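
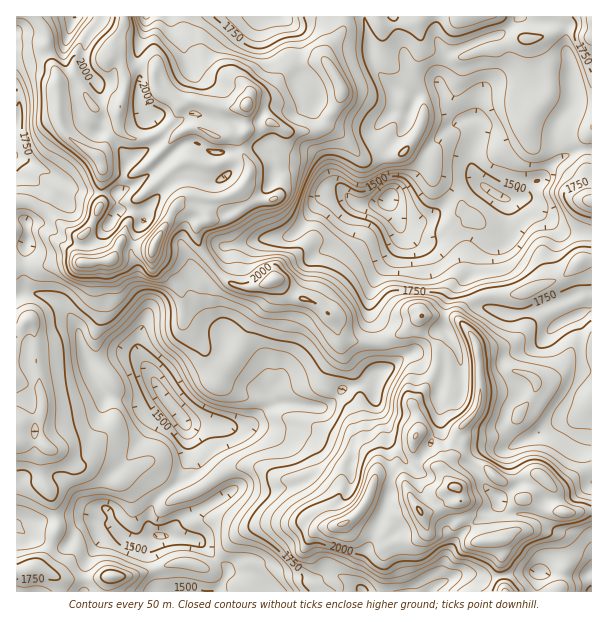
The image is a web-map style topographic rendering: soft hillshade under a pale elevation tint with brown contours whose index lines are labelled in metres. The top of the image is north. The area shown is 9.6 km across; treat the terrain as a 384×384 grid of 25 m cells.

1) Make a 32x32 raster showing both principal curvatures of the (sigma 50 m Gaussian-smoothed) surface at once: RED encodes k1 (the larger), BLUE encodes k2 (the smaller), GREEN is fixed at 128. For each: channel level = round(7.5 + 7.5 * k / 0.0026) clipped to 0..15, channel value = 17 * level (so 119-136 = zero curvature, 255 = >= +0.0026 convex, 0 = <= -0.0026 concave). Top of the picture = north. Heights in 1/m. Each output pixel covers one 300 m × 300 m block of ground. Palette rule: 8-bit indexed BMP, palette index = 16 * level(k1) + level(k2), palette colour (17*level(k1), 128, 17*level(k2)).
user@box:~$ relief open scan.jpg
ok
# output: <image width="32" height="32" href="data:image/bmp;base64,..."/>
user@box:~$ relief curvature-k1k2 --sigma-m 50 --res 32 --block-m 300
<image width="32" height="32" href="data:image/bmp;base64,Qk02CAAAAAAAADYEAAAoAAAAIAAAACAAAAABAAgAAAAAAAAEAAATCwAAEwsAAAABAAAAAAAAAIAAABGAAAAigAAAM4AAAESAAABVgAAAZoAAAHeAAACIgAAAmYAAAKqAAAC7gAAAzIAAAN2AAADugAAA/4AAAACAEQARgBEAIoARADOAEQBEgBEAVYARAGaAEQB3gBEAiIARAJmAEQCqgBEAu4ARAMyAEQDdgBEA7oARAP+AEQAAgCIAEYAiACKAIgAzgCIARIAiAFWAIgBmgCIAd4AiAIiAIgCZgCIAqoAiALuAIgDMgCIA3YAiAO6AIgD/gCIAAIAzABGAMwAigDMAM4AzAESAMwBVgDMAZoAzAHeAMwCIgDMAmYAzAKqAMwC7gDMAzIAzAN2AMwDugDMA/4AzAACARAARgEQAIoBEADOARABEgEQAVYBEAGaARAB3gEQAiIBEAJmARACqgEQAu4BEAMyARADdgEQA7oBEAP+ARAAAgFUAEYBVACKAVQAzgFUARIBVAFWAVQBmgFUAd4BVAIiAVQCZgFUAqoBVALuAVQDMgFUA3YBVAO6AVQD/gFUAAIBmABGAZgAigGYAM4BmAESAZgBVgGYAZoBmAHeAZgCIgGYAmYBmAKqAZgC7gGYAzIBmAN2AZgDugGYA/4BmAACAdwARgHcAIoB3ADOAdwBEgHcAVYB3AGaAdwB3gHcAiIB3AJmAdwCqgHcAu4B3AMyAdwDdgHcA7oB3AP+AdwAAgIgAEYCIACKAiAAzgIgARICIAFWAiABmgIgAd4CIAIiAiACZgIgAqoCIALuAiADMgIgA3YCIAO6AiAD/gIgAAICZABGAmQAigJkAM4CZAESAmQBVgJkAZoCZAHeAmQCIgJkAmYCZAKqAmQC7gJkAzICZAN2AmQDugJkA/4CZAACAqgARgKoAIoCqADOAqgBEgKoAVYCqAGaAqgB3gKoAiICqAJmAqgCqgKoAu4CqAMyAqgDdgKoA7oCqAP+AqgAAgLsAEYC7ACKAuwAzgLsARIC7AFWAuwBmgLsAd4C7AIiAuwCZgLsAqoC7ALuAuwDMgLsA3YC7AO6AuwD/gLsAAIDMABGAzAAigMwAM4DMAESAzABVgMwAZoDMAHeAzACIgMwAmYDMAKqAzAC7gMwAzIDMAN2AzADugMwA/4DMAACA3QARgN0AIoDdADOA3QBEgN0AVYDdAGaA3QB3gN0AiIDdAJmA3QCqgN0Au4DdAMyA3QDdgN0A7oDdAP+A3QAAgO4AEYDuACKA7gAzgO4ARIDuAFWA7gBmgO4Ad4DuAIiA7gCZgO4AqoDuALuA7gDMgO4A3YDuAO6A7gD/gO4AAID/ABGA/wAigP8AM4D/AESA/wBVgP8AZoD/AHeA/wCIgP8AmYD/AKqA/wC7gP8AzID/AN2A/wDugP8A/4D/AKemyLTW+NaEhnaXtJeGhKenp5NytZaEcoOEoeOTlNak6dinhLTItcTo6OeThYVzpLRihKbZlaaCk3LFxHKDx5Vzs4O3g4SChJWTcceVdJbGxZbHtKjG15TC+efXdIOllnWF6KV0g7aCgpWVpsfHt7fm+OeDlnP3pLOjpuj4w5ODdYXEdHNzt6THg5Oml6int7eU5PaCk/i0xbODoaHE+fenybeEpcenhrTn1nBihJSEhbZw94D2orb5pXDDxaTUYnSlhLimlaeXloOm56S2yLeUt5H31NRx1cag99PX+ZSlprfHlaeGhqi5lIamt6eGdYaFtMW1o8K3pcOBcreldIamtpaGlpeVp6iCp3V0lYZ2hnW3lpS296HVlZWTgJSGdpa2hoeFyZWVlWCjcoNzp7e3hLeWk7X3ceX2c6aohIaHdsiGmHW0hKaAlaa3x7aEk4GSppRx6cdzcvaVhKemhJeWt4aWgtincYSWybmGdoaGqKWClJLntYSD9aWEpqiVhXa3l4S0poRxdqanqJd2dnaGpbd0YbKEtpL1crW3p6d1hqeogdVkdJSXt6eGp4V2dnW4t8bHlHLHgPekpYR0t5a2tpZw55aDk7m4hmWFhYeGlse2lKXGxXHS+JSVt3KVpum2hIS3uIVglreGdXWXl3Wl6cmBlsf84vaBcXOTpaSCkoJzlZWlhVGzp5eU1sW25de4lnGnxre0g+bn59ilhJaVp7PHlraS9rOGg/a11vu0ppaWhZOFdISlg4R0trfGlqWVo/r1+rD5tYL2g5ak56NjhYeHhYaGhpeWhYWnprXqcLa085D10PiTktJgknBwgri3lqiWZHWWloaGc6e3c5OApNWj8oDScPSi+Oa2ZZWhpoaWqKWEhZaYiKeWlIOTk+bHdHL5sNSB1se1pbb1+bVhlXGgUYSmlKe3lXOVg8f5lYWVY+JwotaSpZST+JPE52GDkcZRYri4pYOClpSi16aVk4Rk+LXExLWWtqS0t5TXpGKn6cW0tLh2lJiXlpGluJOnhPb4o4Ozs5SRkcRzlqWSpOe2tfmip4aFqJXJpoSipbf3pWLFxcXF1fbX17TV9ufHtmSXlPeDloWFpriFhraCuMeFpeeEYqOTk7TjsMRzdNaFdoSE95WFdIWoqJaEhYK3x5Wjx7HF1+bmlOfmp4V1pfimlZbFg6eFhpiHuJRzpafntnGlwta2Y3Sn5pSUdXTntaaDl6Zjp4Z1loeng4OXxcHT17ej2KeDlseopLantueVgpeFpqW3p5eGhqaBpIbogNS12LPWhJaolnVUlqamtadyp3W3g5OSpba5t5DZk+eToaTV9aGEl5eHdXWEcaSWyJLHpreTyaeVopWVgqQ="/>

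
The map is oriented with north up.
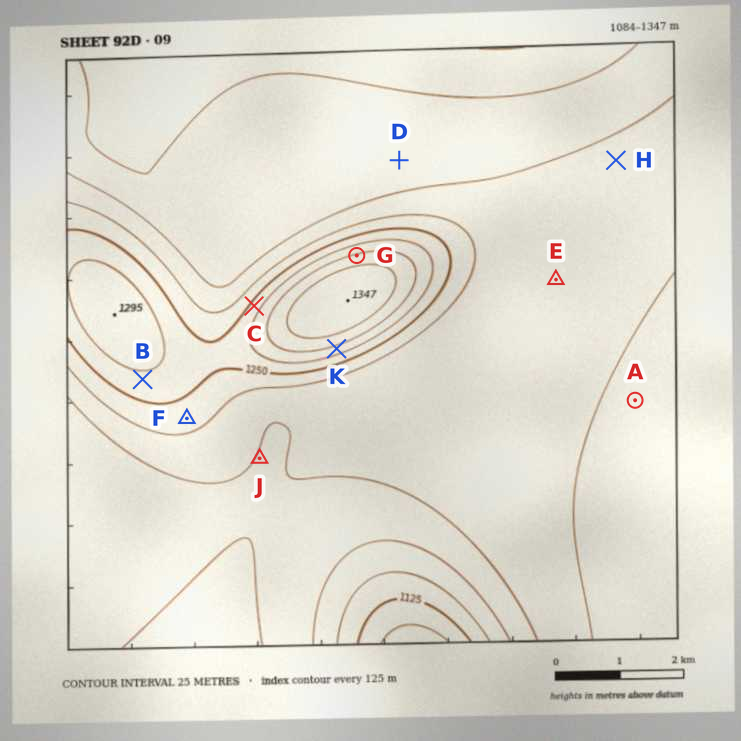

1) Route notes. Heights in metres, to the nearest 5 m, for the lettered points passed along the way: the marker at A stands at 1230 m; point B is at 1270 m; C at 1260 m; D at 1190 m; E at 1215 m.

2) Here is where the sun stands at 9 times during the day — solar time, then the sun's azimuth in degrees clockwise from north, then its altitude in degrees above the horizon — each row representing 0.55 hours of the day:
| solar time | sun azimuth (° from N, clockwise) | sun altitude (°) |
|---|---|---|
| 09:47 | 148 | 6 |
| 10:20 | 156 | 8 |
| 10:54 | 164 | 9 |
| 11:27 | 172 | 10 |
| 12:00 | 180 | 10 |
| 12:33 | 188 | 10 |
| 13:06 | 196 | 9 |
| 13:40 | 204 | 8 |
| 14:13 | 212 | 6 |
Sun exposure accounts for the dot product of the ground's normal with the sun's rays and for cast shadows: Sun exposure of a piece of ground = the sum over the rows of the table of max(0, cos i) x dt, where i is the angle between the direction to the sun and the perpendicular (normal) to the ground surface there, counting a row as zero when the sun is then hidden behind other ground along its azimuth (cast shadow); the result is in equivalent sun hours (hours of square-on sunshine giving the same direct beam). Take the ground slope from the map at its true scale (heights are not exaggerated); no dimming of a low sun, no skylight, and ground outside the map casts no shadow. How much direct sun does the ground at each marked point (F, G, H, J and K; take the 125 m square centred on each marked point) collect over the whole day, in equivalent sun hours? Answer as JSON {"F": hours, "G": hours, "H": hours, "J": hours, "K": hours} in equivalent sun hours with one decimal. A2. {"F": 0.9, "G": 0.1, "H": 0.7, "J": 0.7, "K": 1.4}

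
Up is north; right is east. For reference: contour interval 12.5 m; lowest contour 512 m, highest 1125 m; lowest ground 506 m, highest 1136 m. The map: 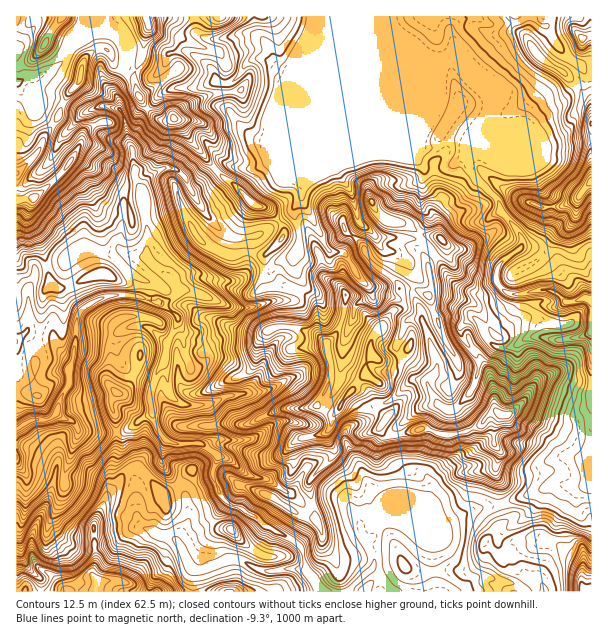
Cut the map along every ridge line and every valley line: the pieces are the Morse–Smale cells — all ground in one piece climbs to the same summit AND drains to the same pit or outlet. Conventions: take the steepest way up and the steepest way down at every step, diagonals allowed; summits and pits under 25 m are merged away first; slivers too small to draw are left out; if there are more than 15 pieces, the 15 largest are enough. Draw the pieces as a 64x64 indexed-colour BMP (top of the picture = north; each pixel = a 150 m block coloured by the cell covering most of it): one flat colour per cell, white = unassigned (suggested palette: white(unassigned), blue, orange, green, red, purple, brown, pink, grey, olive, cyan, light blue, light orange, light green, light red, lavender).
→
<image width="64" height="64" href="data:image/bmp;base64,Qk12CAAAAAAAAHYAAAAoAAAAQAAAAEAAAAABAAQAAAAAAAAIAAATCwAAEwsAABAAAAAAAAAA////ALR3HwAOf/8ALKAsACgn1gC9Z5QAS1aMAMJ34wB/f38AIr28AM++FwDox64AeLv/AIrfmACWmP8A1bDFAAACIiIiIiIiIiIAAAAAAAAAERERERERGIiIiIiIiIiAAAIiIiIiIiIiIgAAAAAAAAERERERERGIiIiIiIiIiIAAIiIiIiIiIiIioAAACqoAEREREREREYiIiIiIiIiIgAIiIiIiIiIiIiqqoAqqqqoRERERERERiIiIiIiIiIiAAiIiIiIiIiIiKqqqqqqqqhERERERERGIiIiAiIiIgAAiIiIiIiIiIiKqqqqqqqqhEREREREREYiIiAAIiAAAACIiIiIiIiIiIqqqqqqqoREREREREREYiIiIgAAAAAAAAiIiIiIiIiIiKqqqqqoREREREREREYgRiIiIAAAAAAACIiIiIiIiIiIqqqqqERERERERERHxERERiIgAAAAAAAIiIiIiIiIiIiqqqhEREREREREREf/xERERGAAAAAAAAiIiIiIiIiIiKqqhERERERERERERH/8RERERAAAAAAACIiIiIiIiIiKqqhEREREREREREREf/xEREREAAAAAAAIiIiIiIiIiKqqqERERERERERERERH/8REREQAAAAAAAiIiIiIiIiIqqqoREREREREREREREf//EREQAAAAAAAiIiIiIiIiIqqqqhEREREREREREREf///xERAAAAAAACIiIiIiIiIiqqqqERERERERERERER////8REQAAd3d3IiIiIiIiIiIqERERERERERERERERH/////8QAAd3d3ciIiIiIiIiIhEREREREREREREREREf//////d3d3d3dxIiIiu7u7IiERERERERERERERERER//////93d3d3d3EREru7u7uyEREREREREREREREREREf//////d3d3d3cRERu7u7u7sRERERERERERERERERERH/8f//d3d3d3dxERG7u7u7uxERERERERERERERERERERERH/93d3d3d3ERERu7u7u7ERERERERERERERERERERERER/3d3d3d3cRERG7u7u7sRERERERERERERERERERERERH/d3d3d3dxEREbu7u7u7EREREREREREREREREREREREXd3d3d3d3ERERu7u7u7sREREREREREREREREREREREzd3d3d3d3cRERG7u7u7u7ERERERERERERERERERERETN3d3d3d3dxERERu7u7u7sRERERERERERERERERERETM3czN3d3d3ERERG7u7u7sRERERERERERERERERERETMzMzMzMzMzcRERERERERERERERERERERERERERERERMzMzMzMzMzMxEREREREREREREREREREREREREREREREzMzMzMzMzMzEREREREREREREREREREREREREREREREzMzMzMzMzMzMRERERERERERERERERERERERERERERETMzMzMzMzM1U2ERERERERERERERERERERERERERERETMzOZkzMzM1VVZhERERERERERERERERERERERERERMzMzmZmTMzMzVVVmERERERERERERERERABERERERERMzMzOZmZMzMzNVVWZmYREREREREREREREAARERERERMzMzOZmZmTMzNVVVZmZmEREREREREREREQAAARERERMzMzOZmZmZkzNVVVVmZmZmZmERERERERERAAABEzERMzMzM5mZmZmZVVVVVWZmZmZmZhEREREREQAAAAATMxMz3d3ZmZmZmZlVVVVVZmZmZmZmEREREREAAAAAAzMzMz3d3dmZmZmZlVVVVVVmZmZmZmYREREREQAAAAADMzMz3d3d3ZmZmZmVVVVVVWZmZmZmZhEREREQAAAAAAMzMzPd3d3ZmZmZmVVVVVVVZmZmZmZmZhEREQAAAAAAADMzPd3d3dmZmZmVVVVVVVVmZmZmZmZmERERAAAAAAAAMzM93d3d2ZmZmZVVVVVVVQZmZmZmZmARERAAAAAAAAAzMz3d3d3ZmZmZVVVVVVVVAGZmZmZmYAERAAAAAAAAAAMz3d3d3dmZmZVVVVVVVVUABmZmZmZgAAAAAO7u4AAAAADd3d3d0ACZVVVVVVVVVQAAZmZmZmAAAAAO7u7u7gAAAA3d3d0AAAAFVVVVVVVVAAAGZmZmYAAAAO7u7u7u7gAAAA3d3QAAAAzFVVVVVVUAAAZmZmYAAAAO7u7u5E7u7gAAAN3d0AAADMxVVVVVVQAABmZmZgAAAA7u7uRERE7u7uAADd3QAAAAzMVVVVVVAAZmZmZmAAAA7u7uRERERE7u7uAA3d0AAADMzMVVVVUAZmZgZmAAAADu7u5ERERERETu7u4N3QAAAMzMxVVVVQAGYAAAAAAAAADu7kRERERERETu7u7dAAAAzMzMxVVVAAAAAAAAAAAAAAAERERERERERERO7u3QAADMzMzMxVAAAAAAAAAAAAAAAABERERERERERERO7tAADMzMzMzMAAAAAAAAAAAAAAAAAARERERERERERERO4ADMzMzMzMAAAAAAAAAAAAAAAAAABERERERERERERERAAMzMzMzMAAAAAAAAAAAAAAAAAAAAAARERERERERERAAMzMzMzAAAAAAAAAAAAAAAAAAAAAAARERERERERERAAAzMzMzAAAAAAAAAAAAAAAAAAAAAAAREREREREREQAAADMzMzMAAAAAAAAAAAAAAAAAAAAAABEREREREREQAAADMzMzMAAAAAAAAAAAAAAAAAAAAAAAERERERERERAAAAMzMAAAAAAAA"/>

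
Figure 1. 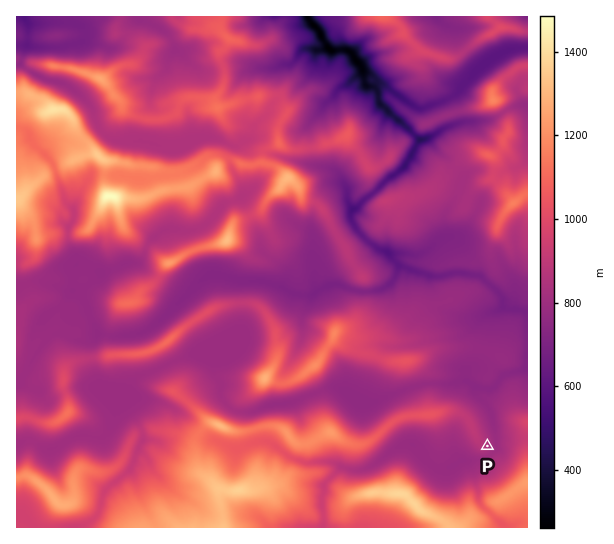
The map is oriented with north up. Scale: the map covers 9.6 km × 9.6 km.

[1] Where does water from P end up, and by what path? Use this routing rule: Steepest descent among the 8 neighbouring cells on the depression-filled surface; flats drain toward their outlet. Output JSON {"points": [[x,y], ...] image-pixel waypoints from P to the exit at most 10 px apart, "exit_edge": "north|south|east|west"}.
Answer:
{"points": [[487, 446], [497, 443], [495, 433], [493, 422], [490, 411], [482, 401], [477, 390], [486, 389], [497, 383], [506, 374], [517, 371], [527, 369]], "exit_edge": "east"}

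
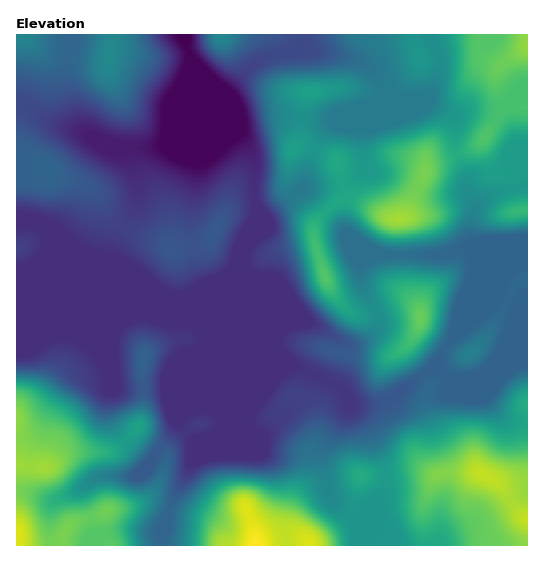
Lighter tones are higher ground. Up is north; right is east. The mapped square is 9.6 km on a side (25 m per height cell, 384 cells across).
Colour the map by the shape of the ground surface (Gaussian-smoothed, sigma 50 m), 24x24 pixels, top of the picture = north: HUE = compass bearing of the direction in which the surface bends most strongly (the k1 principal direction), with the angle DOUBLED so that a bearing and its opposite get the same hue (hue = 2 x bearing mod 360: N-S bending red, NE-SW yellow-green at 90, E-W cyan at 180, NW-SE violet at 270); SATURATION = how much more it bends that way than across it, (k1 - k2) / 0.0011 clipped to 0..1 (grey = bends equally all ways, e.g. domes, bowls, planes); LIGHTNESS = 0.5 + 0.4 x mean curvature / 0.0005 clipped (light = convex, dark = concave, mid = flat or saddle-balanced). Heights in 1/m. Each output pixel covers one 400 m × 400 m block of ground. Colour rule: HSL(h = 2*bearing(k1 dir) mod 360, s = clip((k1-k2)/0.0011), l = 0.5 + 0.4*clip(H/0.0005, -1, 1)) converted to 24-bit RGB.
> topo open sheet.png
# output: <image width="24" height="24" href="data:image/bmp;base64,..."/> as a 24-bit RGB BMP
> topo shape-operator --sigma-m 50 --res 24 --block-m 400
<image width="24" height="24" href="data:image/bmp;base64,Qk32BgAAAAAAADYAAAAoAAAAGAAAABgAAAABABgAAAAAAMAGAAATCwAAEwsAAAAAAAAAAAAAvMyZMyyfuYZ8VW52stpjo10vIyxfNTl+VoGl3Nmktk2hw8SSV0yYqN3H2NTtVAuQf3+Ad19+qW5Aa49NSm1wmq11f150rYZQzbaLIEBqlZTZvnXs6cbawJDjJHacGVKSdJ26xlGCwduXac3Ce6HPhd15VxUznjJjeYF4YUSFwoeMn1qtXKGheIpkdluBjsOsuGwne24fDEoADW4rwuecuRjq/IXHBF1qTWqklcXi2uzxooPswji00EA5WChjtFhQa6RSQFZ1nnJiw35yUWiNmWNjcbuMW5J3gHe51cDf2IfHEFMLXF4ADjIByNsPHc5VBlYsRtAOeoQLTxYLhSkf0l9BZTWmq8fZuK7hXymweLGqqarUaFjKssrPkLPRfmPCbZJrlYtywYetj5X0xrL37IG6AH1X5F6RS1J6cXxBeXM8Kls8Z6VXwbOLOo+Bdb1ldUNScD6os9OzWHKLgWabw9WqUGV9iFdhbLN5bpukpcqrO4Gjgh609tXnhNfyTBRqr2u/ZYGWfn2Ag1mSOJNaoKtxm7R9QmpypF16Noxuv7lnjlucdbW3zMalpTGhmGw/n8ajZcPEocm8azeIHE1R5cFC7wAwZUp8eodgg3N1f3+AVICbqHF7UI9MqpNeWD5ffnYuYY5GdYdKWqAxZn4hWlQZeRtw3rG43sfpylWSZSUadyosPzBc1MUnxcQPd3eAgIB/gIB/f3+AcYB+Wap1hnuhiVlTZzFg4FJMZ6AWFWIbt4BtgXBmfIB1InJgj9h/SDoHrjchm2eBjWaRST971MmL1nxWS3V5f4B/gIB/f3+Af3+AgXhkgDw0oWxOQ227eFfV+NPlUN08CEou2EiqbtBLUYF1VYc3dn9yZYdVjXZfgm1zSl6DiM6f1JTBbkS8b4eRf3+Af3+Af3+AUVGgka7XkmrbXwkLEZMjx2iU/8zWEr2QCoBz45GtPE6xfn+AgIB/f4B/gH9/gH9/d4F/WpREhWRGgXFkg3Z3f3+Af3+Af3+AcIJwXSseOQAEpfi1WtnrL0NV4syS9eTWCSpSSYVPy2BsaXWAgIB/gIB/gIB/gIB/gIB/gIB/gH5+g4BleoB6f4B/f3+Af3+AgGyASQBB0f3MevnAdByIWmexldqp9LuyCyZUfX+AgY5qkmtjf4B/gIB/gIB/gIB/gH9/gHh6gkVVq61zW4VHU4RLfn2AhHNhViRgSh+s3P/MJDqhIymlr9jdmLfH3aTZ8FP+S2GBfH6AgminXaZodIGAgH9/gXdyfmxliVF4gpynlqullm6tf7+DQF19rXe/RiGTOOhc4v/MPw9KTns1OzoAMTMALzADpXkfel6Hf4B/foB8q2t/fGmJgWJpintxdYyRbZKkhJqfmoiWdmOg06OUMWl0RIVwVw9y3fvQ8tdLKQopYwAV77RySuF2MtU1GIg+e0wpcFINPkgJdGQ+e24/bIhfgZB4cKF7W32Jgod3iJZ9V16KwZaUe1y/ZSJrF5hzmeui/3WtFAGlzOv72N/zzr/rysjuhWvnEiyy28v72sz/cX25k6W5aJeoiK2riLCwTk+EfZV+gZqJTlyJqoyCr253OAGWyu+lJVUstHc2V7PLQLKGoFd30W1ey8g1XC9cdEOKMJIqcJYveHWOjKGXga24gK62mmCgfFuRf62Ue2iXOkx1nGt7t4CFCgY6/t2xOVR0g7V1bLJlZz5IVFcyu7Bq3cW0YjaXP3ZCZa17fnKUfKKkiLamcpqBckRLdEtAiZNIc4c/e1dUfoB4P3pRr2VTIgc68fjTanrDaM/NrJrIQDHWo7HklZzU2sG0XRqv4prMNrFgWXtjmKFwh2tBcFA1YzU9l2NDfrtbNbWpdneAf3+Af4B/MiZhoSe3nOR1uKZoOXo5d2A3SW80P3YjUIA82HFvUip+wHB044ShYzx/jGFWm2hmiWKIdFF7oLaLlc6TNWB5anR/f3+AgH9/Lw9FlNR3s6ppuZNYfHc+Vno/ZIJee4B6WHtLWWkssEk6Rm48wqhof3mydm1qlJN5eFaSj22nnM6Yq4dzk2NbKHNrgH9/dCw8D3ihnuHewsrmxsjxzbb1u7XqW1jGkFiKqWxSLWxsxWuTYZWmp7l5XnlibYRwdaeQT1uefnyxwbeZmnmYs6PAK2y6XhBG8sYSI9NfFX8bZJAgaGwlclQpmkgjhT9BeWaAr5uOXXGvN0uGyMSMtYOvpliJkri4aZqdUlx9WnOJxbWHerF3S8VDZRp9YwCq6fHabJbIT4ayWZxxVX9niEh/qpV2eJ6ZZWmLlrR+eUuGQ0+OvsmGVW54u35/"/>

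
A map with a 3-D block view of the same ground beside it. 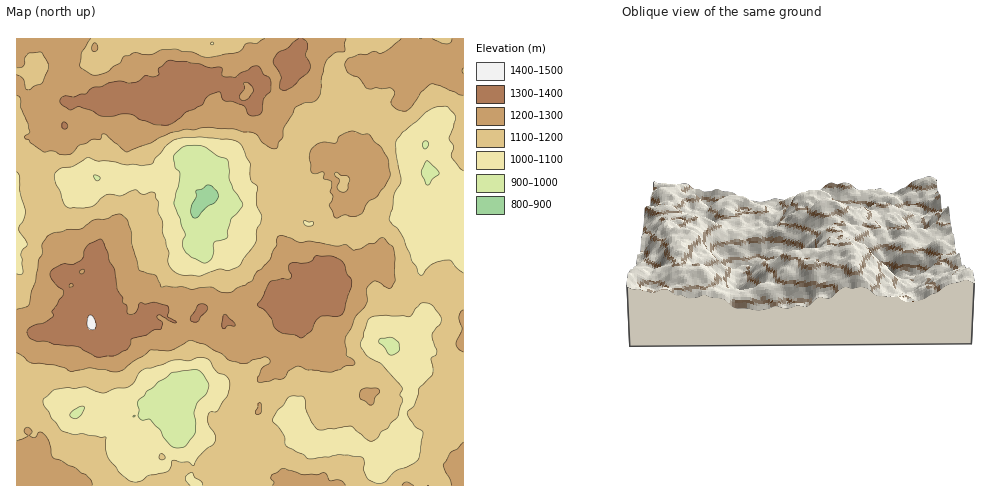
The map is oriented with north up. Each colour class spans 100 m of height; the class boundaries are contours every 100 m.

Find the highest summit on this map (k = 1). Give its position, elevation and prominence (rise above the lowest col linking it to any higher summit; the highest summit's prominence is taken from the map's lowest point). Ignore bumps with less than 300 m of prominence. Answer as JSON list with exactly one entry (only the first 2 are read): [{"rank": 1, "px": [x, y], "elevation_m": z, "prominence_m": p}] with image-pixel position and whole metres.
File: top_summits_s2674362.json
[{"rank": 1, "px": [91, 322], "elevation_m": 1413, "prominence_m": 542}]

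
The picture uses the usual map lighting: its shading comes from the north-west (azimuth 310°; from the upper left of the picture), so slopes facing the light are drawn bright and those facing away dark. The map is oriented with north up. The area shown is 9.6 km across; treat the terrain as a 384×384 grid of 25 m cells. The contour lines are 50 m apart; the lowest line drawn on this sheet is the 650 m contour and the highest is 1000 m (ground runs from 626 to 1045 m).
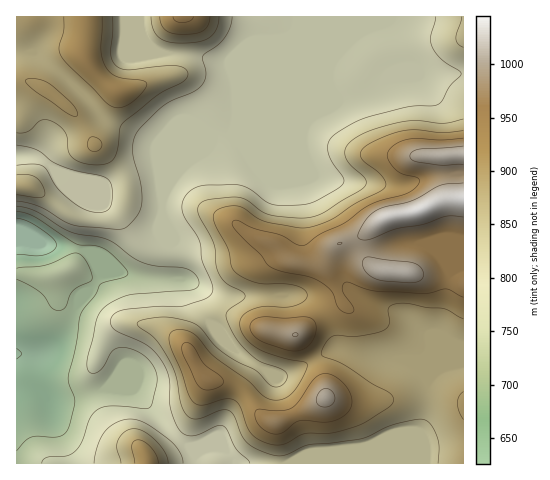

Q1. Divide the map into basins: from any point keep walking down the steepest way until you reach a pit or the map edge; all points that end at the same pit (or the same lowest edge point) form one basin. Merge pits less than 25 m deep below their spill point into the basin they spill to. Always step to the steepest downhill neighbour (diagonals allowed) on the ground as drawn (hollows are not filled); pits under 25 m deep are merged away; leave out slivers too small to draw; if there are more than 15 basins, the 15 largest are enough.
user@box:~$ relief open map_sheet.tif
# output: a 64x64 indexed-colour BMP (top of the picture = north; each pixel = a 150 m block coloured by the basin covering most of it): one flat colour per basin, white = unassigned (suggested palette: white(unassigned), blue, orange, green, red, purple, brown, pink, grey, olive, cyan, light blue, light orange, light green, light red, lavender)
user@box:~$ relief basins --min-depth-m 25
<image width="64" height="64" href="data:image/bmp;base64,Qk12CAAAAAAAAHYAAAAoAAAAQAAAAEAAAAABAAQAAAAAAAAIAAATCwAAEwsAABAAAAAAAAAA////ALR3HwAOf/8ALKAsACgn1gC9Z5QAS1aMAMJ34wB/f38AIr28AM++FwDox64AeLv/AIrfmACWmP8A1bDFACIiIiIiIiIiIiERERERERERERERERERERERERERERERIiIiIiIiIiIiEREREREREREREREREREREREREREREREiIiIiIiIiIiERERERERERERERERERERERERERERERESIiIiIiIiIiERERERERERERERERERERERERERERERERIiIiIiIiIhEREREREREREREREREREREREREREREREREiIiIiIiIiERERERERERERERERERERERERERERERERESIiIiIiIiERERERERERERERERERERERERERERERERERIiIiIiIiIREREREREREREREREREREREREREREREREREiIiIiIiIRERERERERERERERERERERERERERERERERESIiIiIiIhERERERERERERERERERERERERERERERERERIiIiIiIiEREREREREREREREREREREREREREREREREREiIiIiIiERERERERERERERERERERERERERERERERERESIiIiIiIRERERERERERERERERERERERERERERERERERIiIiIiIhEREREREREREREREREREREREREREREREREREiIiIiIiERERERERERERERERERERERERERERERERERESIiIiIiIhERERERERERERERERERERERERERERERERERIiIiIiIiEREREREREREREREREREREREREREREREREREiIiIiIiIhERERERERERERERERERERERERERERERERESIiIiIiIiERERERERERERERERERERERERERERERERERIiIiIiIiIhEREREREREREREREREREREREREREREREREiIiIiIiIiIRERERERERERERERERERERERERERERERESIiIiIiIiIhERERERERERERERERERERERERERERERERIiIiIiIiIhEREREREREREREREREREREREREREREREREiIiIiIiIiERERERERERERERERERERERERERERERERESIiIiIiIiERERERERERERERERERERERERERERERERERIiIiIiIiEREREREREREREREREREREREREREREREREREiIiIiIhERERERERERERERERERERERERERERERERERERERERIhERERERERERERERERERERERERERERERERERERERERERERERERERERERERERERERERERERERERERERERERERERERERERERERERERERERERERERERERERERERERERERERERERERERERERERERERERERERERERERERERERERERERERERERERERERERERERERERERERERERERERERERERERERERERERERERERERERERERERERERERERERERERERERERERERERERERERERERERERERERERERERERERERERERERERERERERERERERERERERERERERERERERERERERERERERMzMzMRERERERERERERERERERERERERERERERERERERMzMzMxERERERERERERERERERERERERERERERERERETMzMzMzMRERERERERERERERERERERERERERERERERETMzMzMzMxEREREREREREREREREREREREREREREREREzMzMzMzMzERERERERERERERERERERERERERERERERMzMzMzMzMzEREREREREREREREREREREREREREREREREzMzMzMzMzMRERERERERERERERERERERERERERERERETMzMzMzMzMRERERERERERERERERERERERERERERERERMzMzMzMzMxEREREREREREREREREREREREREREREREREzMzMzMzMxERERERERERERERERERERERERERERERERETMzMzMzMRERERERERERERERERERERERERERERERERERMzMzMzMxEREREREREREREREREREREREREREREREREREzMzMzMxERERERERERERERERERERERERERERERERERETMzMzMzERERERERERERERERERERERERERERERERERERMzMzMzERERERERERERERERERERERERERERERERERERETMzMzERERERERERERERERERERERERERERERERERERERMzMzERERERERERERERERERERERERERERERERERERERETMzERERERERERERERERERERERERERERERERERERERERExERERERERERERERERERERERERERERERERERERERERERERERERERERERERERERERERERERERERERERERERERERERERERERERERERERERERERERERERERERERERERERERERERERERERERERERERERERERERERERERERERERERERERERERERERERERERERERERERERERERERERERERERERERERERERERERERERERERERERERERERERERERERERERERERERERERERERERERERERERERERERERERERERERERERERERERERERERERERERERERERERERERERERERERERERERERERERERERERERERERERERERERERERERERERERERERERERERERERERERERERERERERERERERERERERERERERERERERERERERERERERERERERERERERERERERERERER"/>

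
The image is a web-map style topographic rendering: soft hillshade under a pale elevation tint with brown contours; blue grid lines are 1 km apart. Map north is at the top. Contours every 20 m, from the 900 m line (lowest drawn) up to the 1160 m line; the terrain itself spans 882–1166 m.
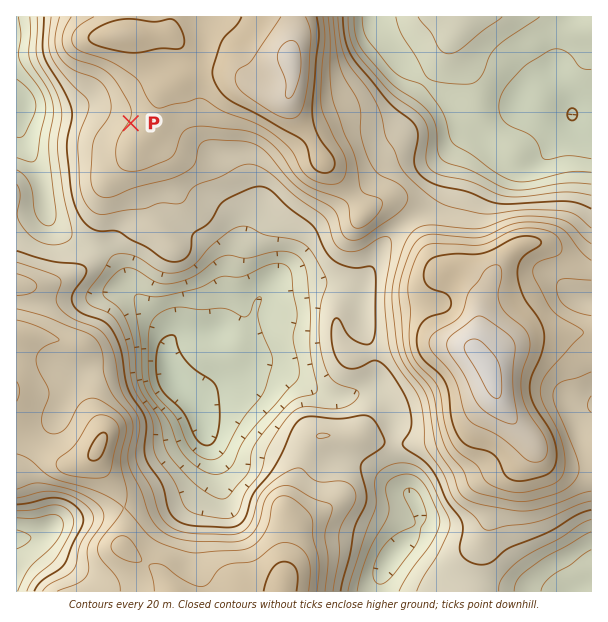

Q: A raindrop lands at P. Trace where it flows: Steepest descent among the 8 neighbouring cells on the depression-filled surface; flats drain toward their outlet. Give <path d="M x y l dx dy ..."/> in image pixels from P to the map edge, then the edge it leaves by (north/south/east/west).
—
<path d="M131 123l-5-4-7 0-2-2-4 0-12-7-71 0-1-3-12-12"/>
exit: west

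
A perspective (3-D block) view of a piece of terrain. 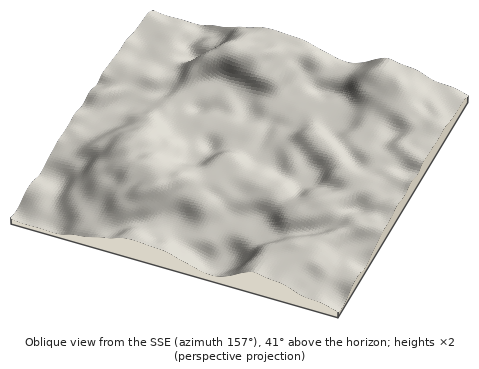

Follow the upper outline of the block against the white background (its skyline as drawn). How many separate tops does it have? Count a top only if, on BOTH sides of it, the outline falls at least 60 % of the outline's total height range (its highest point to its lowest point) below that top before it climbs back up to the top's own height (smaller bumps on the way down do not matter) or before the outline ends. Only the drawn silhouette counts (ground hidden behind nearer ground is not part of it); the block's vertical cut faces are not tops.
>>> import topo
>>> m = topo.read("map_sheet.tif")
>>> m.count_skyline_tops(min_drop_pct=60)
0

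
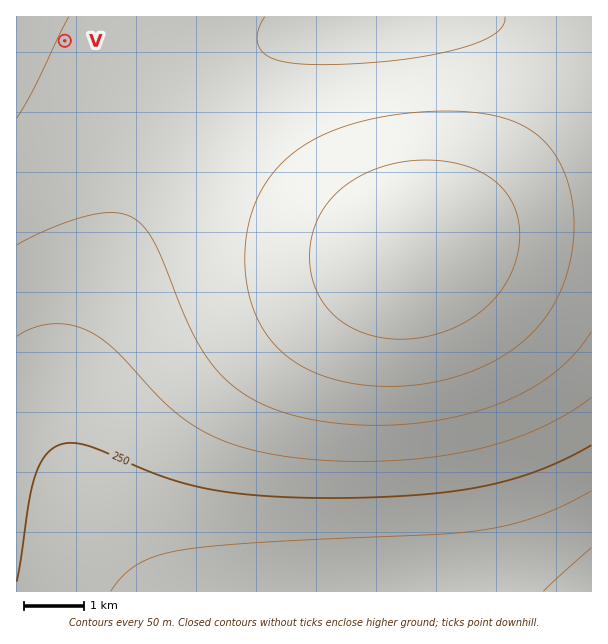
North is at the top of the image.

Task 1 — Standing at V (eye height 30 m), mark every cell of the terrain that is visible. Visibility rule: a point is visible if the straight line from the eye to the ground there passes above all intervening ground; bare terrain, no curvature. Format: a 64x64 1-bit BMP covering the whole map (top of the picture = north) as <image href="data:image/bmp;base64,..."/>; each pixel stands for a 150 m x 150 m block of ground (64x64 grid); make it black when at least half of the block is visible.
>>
<image width="64" height="64" href="data:image/bmp;base64,Qk0+AgAAAAAAAD4AAAAoAAAAQAAAAEAAAAABAAEAAAAAAAACAAATCwAAEwsAAAIAAAAAAAAA////AAAAAAD/+AAAAAAAAP/wAAAAAAAA//AAAAAAAAD/8AAAAAAAAP/wAAAAAAAA//AAAAAAAAD/4AAAAAAAAP/gAAAAAAAA/+AAAAAAAAD/4AAAAAAAAP/gAAAAAAAA/+AAAAAAAADwYAAAAAAAAMBgAAAAAAAAgCAAAAAAAAAAIAAAAAAAAAAgAAAAAAAAACAAAAAAAAAAIAAAAAAAAAAgAAAAAAAAACAAAAAAAAAAIAAAAAAAAAA4AAAAAAAAAH/AAAAAAAAAf/gAAAAAAAB//wAAAAAAAH//wAAAAAAAf//wAAAAAAB///wAAAAAAH///wAAAAAAf///gAAAAAB////gAAAAAH////AAAAAAf///+AAAAAD////+AAAAAP////8AAAAA/////4AAAAD/////wAAAAf/////AAAAB/////+AAAAP/////8AAAB//////4AAAf//////wAAP///////AAA///////+AAD///////8AAP///////4AA////////gAD////////AAP///////+AA////////8AD////////wAP////////gA/////////AD/////////AP////////+A/////////8D/////////8P/////////4//////////z//////////v///////////////////////////////w=="/>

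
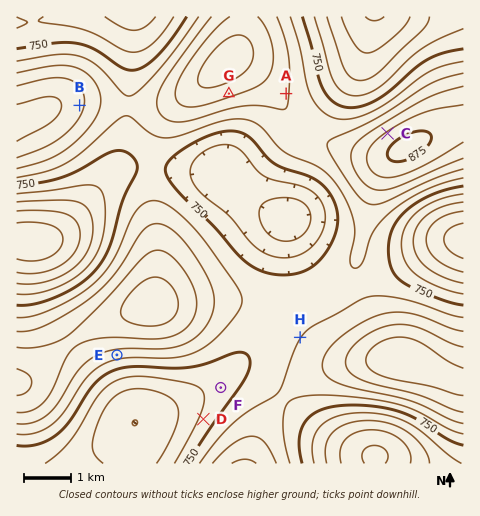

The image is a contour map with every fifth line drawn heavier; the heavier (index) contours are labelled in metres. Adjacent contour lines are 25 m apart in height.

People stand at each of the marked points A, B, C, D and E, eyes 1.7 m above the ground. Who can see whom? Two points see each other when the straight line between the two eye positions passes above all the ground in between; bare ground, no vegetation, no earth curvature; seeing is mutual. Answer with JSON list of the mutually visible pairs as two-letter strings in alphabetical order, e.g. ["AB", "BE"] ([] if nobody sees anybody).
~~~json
["AC", "BC", "DE"]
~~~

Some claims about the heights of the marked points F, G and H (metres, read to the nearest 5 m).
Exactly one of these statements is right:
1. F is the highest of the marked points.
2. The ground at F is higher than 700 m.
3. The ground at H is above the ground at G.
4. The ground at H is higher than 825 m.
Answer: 2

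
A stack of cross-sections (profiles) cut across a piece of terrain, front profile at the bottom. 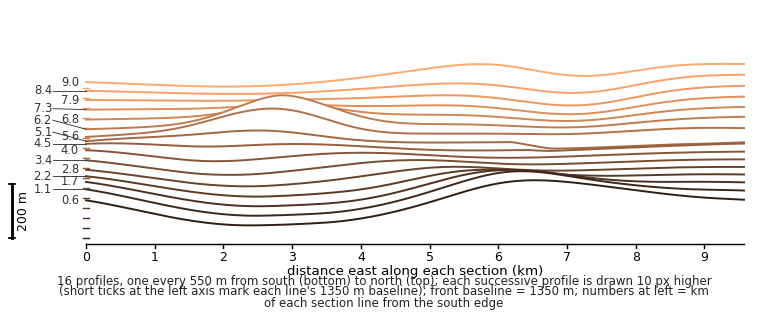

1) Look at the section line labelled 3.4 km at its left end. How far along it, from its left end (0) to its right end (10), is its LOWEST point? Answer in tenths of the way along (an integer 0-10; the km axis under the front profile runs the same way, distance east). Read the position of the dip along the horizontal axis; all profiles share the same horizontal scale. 2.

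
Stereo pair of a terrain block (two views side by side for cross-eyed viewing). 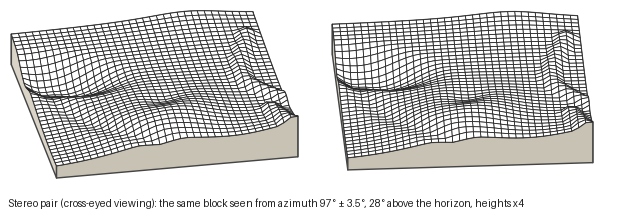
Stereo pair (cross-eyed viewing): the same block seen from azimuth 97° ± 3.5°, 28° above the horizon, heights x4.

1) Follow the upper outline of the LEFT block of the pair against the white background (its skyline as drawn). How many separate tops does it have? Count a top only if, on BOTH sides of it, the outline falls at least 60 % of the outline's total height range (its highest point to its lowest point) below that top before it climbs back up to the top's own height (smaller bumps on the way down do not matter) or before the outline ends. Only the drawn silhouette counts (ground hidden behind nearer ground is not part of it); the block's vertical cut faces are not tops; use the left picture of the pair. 0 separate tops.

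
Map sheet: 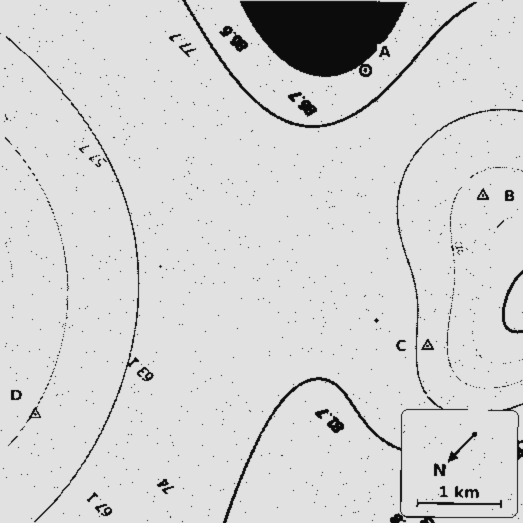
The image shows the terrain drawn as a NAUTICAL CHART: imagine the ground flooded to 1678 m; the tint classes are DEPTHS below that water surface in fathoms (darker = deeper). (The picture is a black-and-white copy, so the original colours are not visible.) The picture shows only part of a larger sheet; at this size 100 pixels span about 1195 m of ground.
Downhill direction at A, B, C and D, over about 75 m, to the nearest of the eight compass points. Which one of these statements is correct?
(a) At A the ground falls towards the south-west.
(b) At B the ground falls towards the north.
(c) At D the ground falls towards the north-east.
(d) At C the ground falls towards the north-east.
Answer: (d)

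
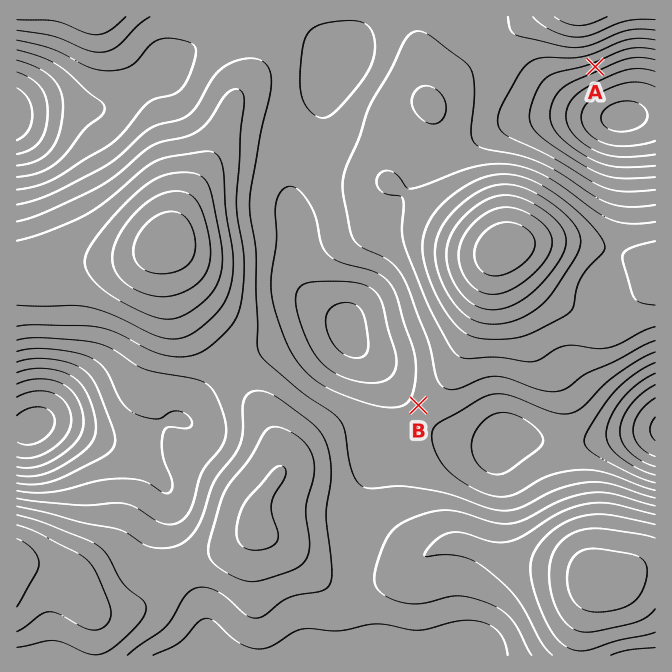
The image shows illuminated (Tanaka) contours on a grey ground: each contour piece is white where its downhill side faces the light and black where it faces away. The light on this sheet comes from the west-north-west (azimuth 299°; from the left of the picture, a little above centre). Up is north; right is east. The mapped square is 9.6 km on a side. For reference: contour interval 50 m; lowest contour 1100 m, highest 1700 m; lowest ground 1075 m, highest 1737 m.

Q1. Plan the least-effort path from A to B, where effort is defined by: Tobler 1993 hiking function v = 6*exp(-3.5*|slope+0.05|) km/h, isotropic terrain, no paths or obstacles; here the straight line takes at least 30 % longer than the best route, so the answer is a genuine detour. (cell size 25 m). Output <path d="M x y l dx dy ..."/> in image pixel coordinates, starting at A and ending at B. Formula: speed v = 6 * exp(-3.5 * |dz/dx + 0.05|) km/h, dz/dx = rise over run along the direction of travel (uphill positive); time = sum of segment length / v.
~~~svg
<path d="M595 67l-50 25-105 105-22 43 0 165"/>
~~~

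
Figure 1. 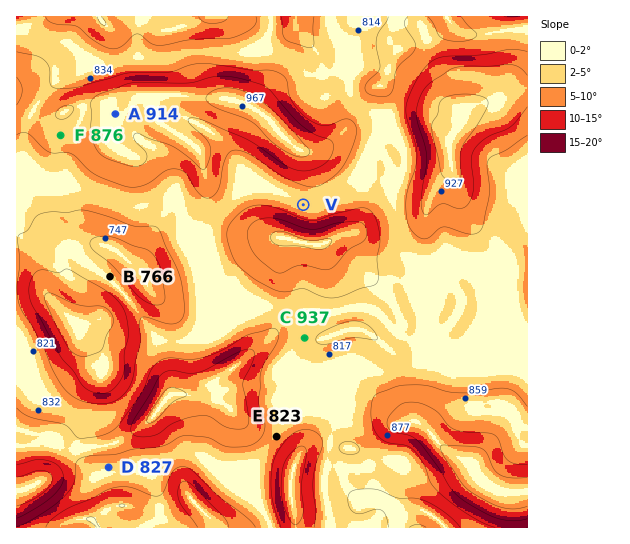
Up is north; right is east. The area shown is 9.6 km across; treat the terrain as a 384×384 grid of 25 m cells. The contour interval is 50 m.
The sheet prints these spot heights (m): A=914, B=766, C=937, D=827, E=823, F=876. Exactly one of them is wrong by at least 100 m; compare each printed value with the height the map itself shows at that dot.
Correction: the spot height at C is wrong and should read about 812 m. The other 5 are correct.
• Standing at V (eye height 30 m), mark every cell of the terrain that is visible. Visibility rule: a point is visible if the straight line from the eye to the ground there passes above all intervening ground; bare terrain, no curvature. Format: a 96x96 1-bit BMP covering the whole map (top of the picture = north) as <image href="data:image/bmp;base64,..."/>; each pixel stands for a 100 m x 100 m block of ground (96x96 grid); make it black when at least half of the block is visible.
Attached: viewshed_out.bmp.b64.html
<image width="96" height="96" href="data:image/bmp;base64,Qk2+BAAAAAAAAD4AAAAoAAAAYAAAAGAAAAABAAEAAAAAAIAEAAATCwAAEwsAAAIAAAAAAAAA////AAAAAAAAAAAAAAGA//AAAAAAAAAAAAGA/gAAAAAAAAAAAAEAfAAAAAAAAAAAAAMAeAAAAAAAAAAAAAAAeAAAAAAAAAAAAAAAcAAAAAAAAAAAAAAA8AAAAACDAAAAAAAA8AAAAAf/gAAAAAAA4AAAAA//gAAAAAAAYAAAAAf/wAAAAAAAYAAAAAf/wAAAAAAAYAAAAAH/wAAAAAAAAAAAAAD/4AAAAAAAAAAAfgA/8AAAAAAAAAAA/wAf+AAAAAAAAAAB/4AN+AAAAAAAAAAB/8Af/AAAAAAAAAAD/+D//AAAAAOAAAAP/+D//AAAAA/AAD8fn/D//gAAAB/gAH//A+D//gAAADz4AH//AcD//AAAAHh+A///wAD/8AAAAHg//////8D/4AAAIDAf//////j/wAAP4AAf//////z/wAAP8AAf////////wAAf8AAf////////gAAf+AA/////////gAA//gA/////////AAA//8A/////////AAA///Af///////+AAB///gf///////+AAB///4f/////8/8AAA///8eD/3////8AAB///+cAYf////4AAB////8AAf+P//wAAD4///8AA/8H//wAADAP//+AA/8D//gAAAAP///wB/8D/7gAAAAP////n/8B/zAAAAAP//////+B/jAAAAAP///////B/iAAAAAP///////B/iAAAAAP///////D/iAAAAAP///////D/iAAAAAP///////P/jAAAAAP//////8/+DAAAAAf////////gDAAAAAf//////8AADgAAAAf//////4AADgAAAA///////wAADgAAAA////n//wAADgAAAB///4B//wAADgAAAB///AAf/wAADgAAAB//8AAP/4AADgAAAA//8AAH/4AADAAAAAP/8AAH/4AADAAAAAH/8PgH/4AACAAAAAH////P/4AACAAAAAH//////4AAAAAAAAH//////8AAAAAAAAD//////8AAAAAAAAH//////+IAAAAAAAH///////wAAAAAAAH///////wAAAAAIAH///+f5/wAAAAAIAH///8P4/wAAAAAAAH///4Hw/gAAAAAAAP///ADw/gAAAAAAAP//gABg/gAAAAAAAP//AABg/gAAAAAAAH/4AAAB/AAAAAAAAH/gAAAB/AAAAAAAAH/AAAAH+AAAAAAAAP+AAAAD+AAAAAAAAf+AAAAD8AAAAAAAD/8AAAAD8AAAAAAAf/8AAAAB/AAAAAAA/wAAAAAB/gAAAAAA+AAAAAAA+AAAAAAAAAAAAAAA8AAAAAAAAAAAAAAAYAAAAAAAAAAAAAAAYAAAAAAAAAAAAAAAIAAAAAAAAAAAAAAAAAAAAAAAAAAAAAAAAAAAAAAAAAAAAAAAAAAAAAAAAAAAAAAAAAAAAAAAAAAAAAAAAAAAAAAAAAAAAAAAAAAAAAAAAAAAAAAAAAAAAAAAAAAAAAAAAAAAAAAAAAAAAAAAAAAAAAAAAAAAAAAAAAAAAAAAAAAAAAAAAAAA="/>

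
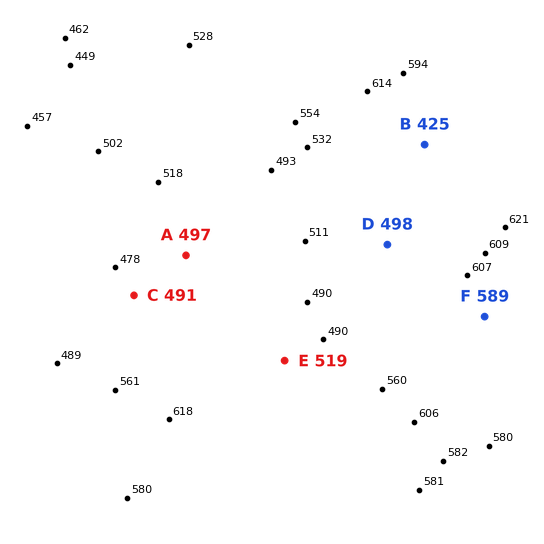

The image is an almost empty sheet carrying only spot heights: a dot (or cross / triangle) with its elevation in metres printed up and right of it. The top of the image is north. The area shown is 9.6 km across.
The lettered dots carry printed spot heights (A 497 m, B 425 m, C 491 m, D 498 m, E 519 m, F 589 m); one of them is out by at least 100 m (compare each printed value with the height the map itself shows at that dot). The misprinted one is B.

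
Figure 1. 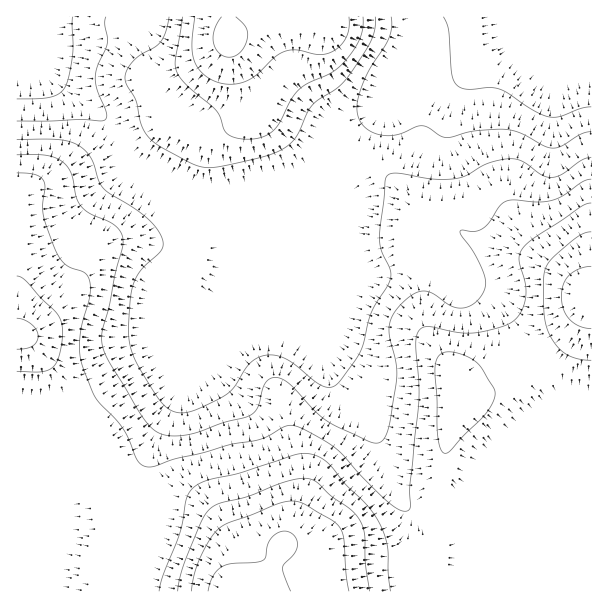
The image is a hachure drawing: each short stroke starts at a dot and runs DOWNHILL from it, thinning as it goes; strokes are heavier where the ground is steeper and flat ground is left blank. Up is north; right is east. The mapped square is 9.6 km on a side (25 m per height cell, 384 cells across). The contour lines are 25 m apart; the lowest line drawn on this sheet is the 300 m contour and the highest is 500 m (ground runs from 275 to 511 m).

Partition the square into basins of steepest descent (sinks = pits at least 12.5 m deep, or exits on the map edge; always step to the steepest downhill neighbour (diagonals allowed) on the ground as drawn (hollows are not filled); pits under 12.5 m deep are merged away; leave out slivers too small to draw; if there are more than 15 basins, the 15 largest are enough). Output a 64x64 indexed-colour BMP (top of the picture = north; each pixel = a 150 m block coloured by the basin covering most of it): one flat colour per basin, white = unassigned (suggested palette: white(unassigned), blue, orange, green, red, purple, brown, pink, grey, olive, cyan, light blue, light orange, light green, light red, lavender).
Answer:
<image width="64" height="64" href="data:image/bmp;base64,Qk12CAAAAAAAAHYAAAAoAAAAQAAAAEAAAAABAAQAAAAAAAAIAAATCwAAEwsAABAAAAAAAAAA////ALR3HwAOf/8ALKAsACgn1gC9Z5QAS1aMAMJ34wB/f38AIr28AM++FwDox64AeLv/AIrfmACWmP8A1bDFABEREREREREREREREREREREREREREREREREREREREREREREREREREREREREREREREREREREREREREREREREREREREREREREREREREREREREREREREREREREREREREREREREREREREREREREREREREREREREREREREREREREREREREREREREREREREREREREREREREREREREREREREREREREREREREREREREREREREREREREREREREREREREREREREREREREREREREREREREREREREREREREREREREREREREREREREREREREREREREREREREREREREREREREREREREREREREREREREREREREREREREREREREREREREREREREREREREREREREREREREREREREREREREREREREREREREREREREREREREREREREREREREREREREREREREREREREREREREREREREREREREREREREREREREREREREREREREREREREREREREREREREREREREREREREREREREREREREREREREREREREREREREREREREREREREREREREREREREREREREREREREREREREREREREREREREREREREREREREREREREREREREREREREREREREREREREREREREREREREREREREREREREREREREREREREREREREREREREREREREREREREREREREREREREREREREREREREREREREREREREREREREREREREREREREREREREREREREREREREREREREREREREREREREREREREREREREREREREREREREREREREREREREREREREREREREREREREREREREREREREREREREREREREREREREREREREREREREREREREREREREREREREREREREREREREREREREREREREREREREREREREREREREREREREREREREREREREREREREREREREREREREREREREREREREREREREREREREREREREREREREREREREREREREREREREREREREREREREREREREREREREREREREREREREREREREREREREREREREREREREREREREREREREREREREREREREREREREREREREREREREREREREREREREREREREREREREREREREREREREREREREREREREREREREREREREREREREREREREREREiERERERERERERERERERERERERERERERERERERERERESIhERERERERERERERERERERERERERERERERERERERERIiIREREREREREREREREREREREREREREREREREREREREiIiERERERERERERERERERERERERERERERERERERERESIiIhERERERERERERERERERERERERERERERERERERERIiIiIREREREREREREREREREREREREREREREREREREREiIiIhERERERERERERERERERERERERERERERERERERESIiIiIRERERERERERERERERERERERERERERERERERERIiIiIhEREREREREREREREREREREREREREREREREREREiIiIiIhERESIRERERERERERERERERERERERERERERESIiIiIiIiIiIhERERERERERERERERERERERERERERERIiIiIiIiIiIiEREREREREREREREREREREREREREREREiIiIiIiIiIiIhERERERERERERERERERERERERERERESIiIiIiIiIiIiERERERERERERERERERERERERERERERIiIiIiIiIiIiIREREREREREREREREREREREREREREREiIiIiIiIiIiIiERERERERERERERERERERERERERERESIiIiIiIiIiIiIRERERERERERERERERERERERERERERIiIiIiIiIiIiIhEREREREREREREREREREREREREREREiIiIiIiIiIiIiIRERERERERERERERERERERERERERESIiIiIiIiIiIiIhERERERERERERERERERERERERERERIiIiIiIiIiIiIiEREREREREREREREREREREREREREREiIiIiIiIiIiIiIRERERERERERERERERERERERERERESIiIiIiIiIiIiIiIRERERERERERERERERERERERERERIiIiIiIiIiIiIiIiIREREREREREREREREREREREREREiIiIiIiIiIiIiIiIiIRERERERERERERERERERERERESIiIiIiIiIiIiIiIiIhERERERERERERERERERERERERIiIiIiIiIiIiIiIiIiEREREREREREREREREREREREREiIiIiIiIiIiIiIiIiIRERERERERERERERERERERERESIiIiIiIiIiIiIiIiIRERERERERERERERERERERERERIiIiIiIiIiIiIiIiIREREREREREREREREREREREREREiIiIiIiIiIiIiIiIhERERERERERERERERERERERERESIiIiIiIiIiIiIiIhERERERERERERERERERERERERERIiIiIiIiIiIiIiIiEREREREREREREREREREREREREREiIiIiIiIiIiIiIiERERERERERERERERERERERERERESIiIiIiIiIiIiIiIRERERERERERERERERERERERERER"/>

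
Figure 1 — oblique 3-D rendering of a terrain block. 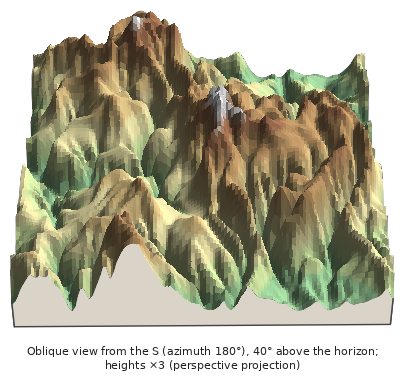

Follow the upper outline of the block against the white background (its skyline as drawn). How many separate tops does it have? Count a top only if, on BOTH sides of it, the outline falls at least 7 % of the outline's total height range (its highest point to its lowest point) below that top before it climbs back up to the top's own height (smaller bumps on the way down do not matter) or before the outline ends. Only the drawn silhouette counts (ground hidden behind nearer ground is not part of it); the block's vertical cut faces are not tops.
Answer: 2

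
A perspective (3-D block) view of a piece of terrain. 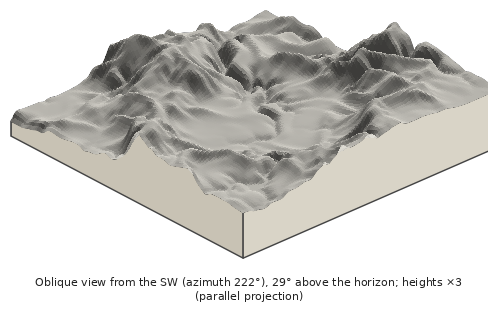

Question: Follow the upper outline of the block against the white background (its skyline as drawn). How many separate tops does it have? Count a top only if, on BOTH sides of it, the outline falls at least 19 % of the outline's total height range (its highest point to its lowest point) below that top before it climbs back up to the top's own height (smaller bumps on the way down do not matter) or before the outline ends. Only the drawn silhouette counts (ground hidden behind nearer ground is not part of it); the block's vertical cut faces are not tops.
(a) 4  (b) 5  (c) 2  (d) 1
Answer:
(c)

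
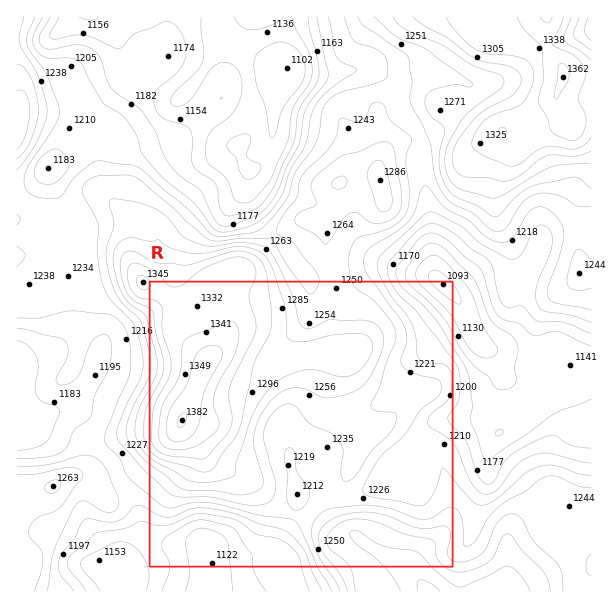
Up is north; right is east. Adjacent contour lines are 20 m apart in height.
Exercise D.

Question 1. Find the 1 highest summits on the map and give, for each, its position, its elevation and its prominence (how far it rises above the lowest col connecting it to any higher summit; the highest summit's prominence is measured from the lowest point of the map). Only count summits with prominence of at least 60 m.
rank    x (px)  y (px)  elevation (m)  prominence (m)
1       182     420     1382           289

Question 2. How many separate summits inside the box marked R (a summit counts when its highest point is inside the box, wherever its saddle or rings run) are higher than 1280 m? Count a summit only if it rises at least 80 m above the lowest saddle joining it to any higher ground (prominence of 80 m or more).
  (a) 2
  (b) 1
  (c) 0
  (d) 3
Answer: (b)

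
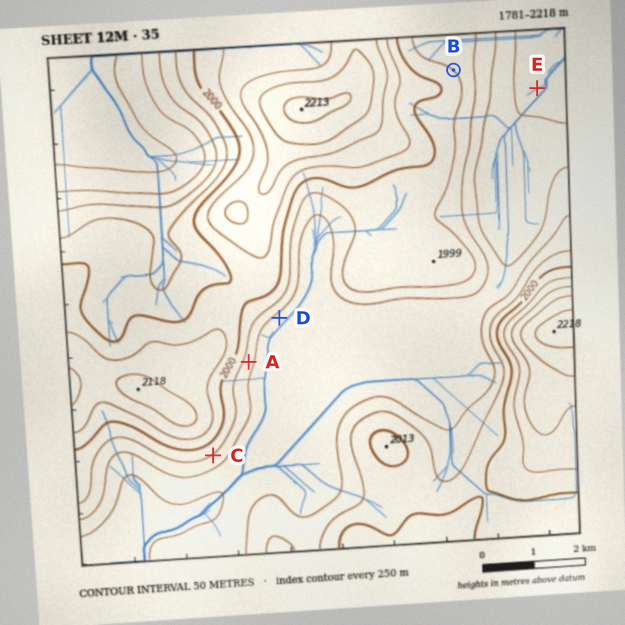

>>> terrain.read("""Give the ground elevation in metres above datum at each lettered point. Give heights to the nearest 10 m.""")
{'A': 1920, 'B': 1950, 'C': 1950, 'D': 1880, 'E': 1780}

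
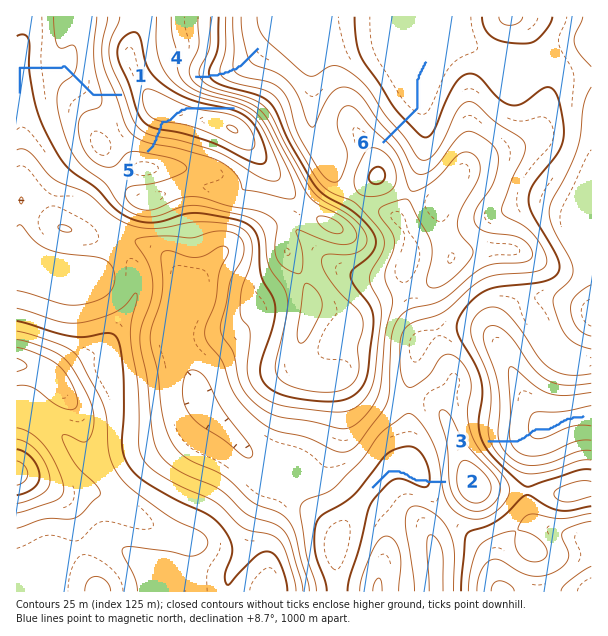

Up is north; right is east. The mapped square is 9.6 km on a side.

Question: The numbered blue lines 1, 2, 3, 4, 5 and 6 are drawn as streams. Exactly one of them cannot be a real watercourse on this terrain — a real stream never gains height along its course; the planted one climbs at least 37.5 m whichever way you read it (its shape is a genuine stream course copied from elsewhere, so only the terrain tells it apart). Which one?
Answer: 5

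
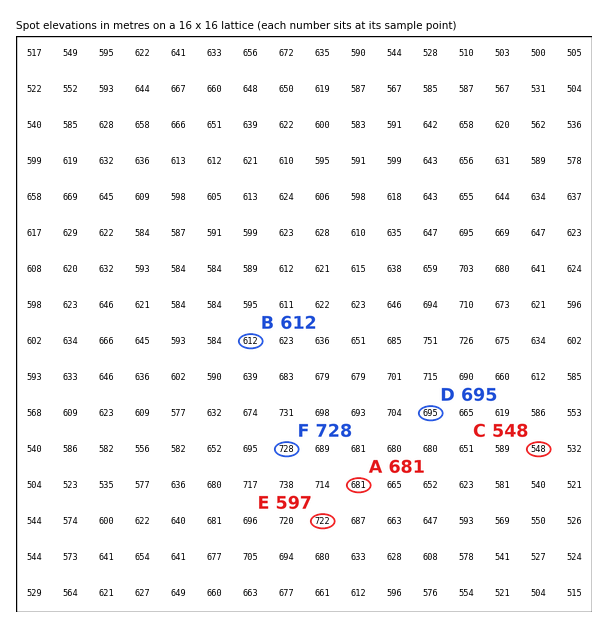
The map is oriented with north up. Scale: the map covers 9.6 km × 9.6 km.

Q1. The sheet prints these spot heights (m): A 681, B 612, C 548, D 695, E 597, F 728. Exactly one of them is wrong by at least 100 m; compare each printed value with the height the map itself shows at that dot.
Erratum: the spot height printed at E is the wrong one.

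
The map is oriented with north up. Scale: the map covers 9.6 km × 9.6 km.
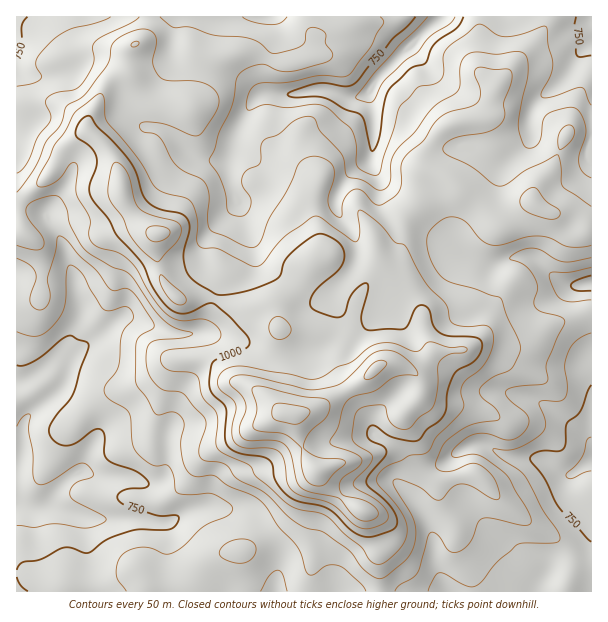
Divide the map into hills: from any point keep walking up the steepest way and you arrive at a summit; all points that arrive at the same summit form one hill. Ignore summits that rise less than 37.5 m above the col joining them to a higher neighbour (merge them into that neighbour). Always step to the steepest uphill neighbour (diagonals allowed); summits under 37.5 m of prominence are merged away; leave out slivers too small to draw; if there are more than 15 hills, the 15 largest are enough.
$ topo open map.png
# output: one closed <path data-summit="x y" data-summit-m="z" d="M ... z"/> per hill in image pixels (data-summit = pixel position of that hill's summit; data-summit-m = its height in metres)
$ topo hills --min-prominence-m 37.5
<path data-summit="291 414" data-summit-m="1217" d="M591 16l-575 1 0 49 5 6 11 4 19 0 15-3 20-11 12 4 18 17 14 28 13 15 22 6 30 25 9 3 20 0 6-4-1 17 3 15 6 12 14 42 0 13-4 9-9 13-21 11-12 36-6 8-26 2-45-16-7 0-21 18-15 8-14 15-3 5-2-14 13-32 0-12-6-30-6-12-4-18-14-21-4-12 20-25 6-14 0-7-18-11-38-13 1 449 575-1z"/><path data-summit="159 233" data-summit-m="1115" d="M87 62l-21 11-15 3-19 0-16-8 0 73 13 7 25 8 18 11 0 7-6 14-20 25 4 12 14 21 4 18 6 12 6 30 0 12-13 32 2 14 3-5 14-15 15-8 21-18 7 0 45 16 26-2 6-8 12-36 21-11 9-13 4-9-2-19-20-54 0-26-6 4-20 0-9-3-30-25-22-6-13-15-14-28-14-15z"/><path data-summit="375 369" data-summit-m="1161" d="M464 253l-14 6-34 23-10 9-9 17-11 6-17 2-16-3-12-5-7-6 3 10 0 12-9 17-10 7 0 5 14 16 16 27 19 23 5 9 2-9 10-12 20-17 9-4 25-1 18 6 30-1-12-4-16-17-4-12 0-30 7-9 15-8 10-11 4-14 0-10 6-11-8 0z"/>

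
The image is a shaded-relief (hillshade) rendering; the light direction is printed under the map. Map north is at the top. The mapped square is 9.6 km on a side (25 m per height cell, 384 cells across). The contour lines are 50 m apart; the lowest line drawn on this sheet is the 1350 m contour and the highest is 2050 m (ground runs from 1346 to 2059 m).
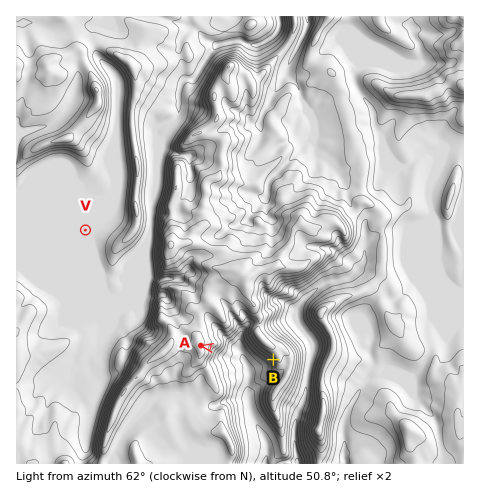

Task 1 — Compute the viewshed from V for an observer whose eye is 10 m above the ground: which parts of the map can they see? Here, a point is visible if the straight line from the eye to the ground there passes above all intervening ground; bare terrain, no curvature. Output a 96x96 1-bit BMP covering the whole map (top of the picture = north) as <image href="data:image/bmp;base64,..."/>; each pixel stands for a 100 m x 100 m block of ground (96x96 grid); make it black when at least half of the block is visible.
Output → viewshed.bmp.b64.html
<image width="96" height="96" href="data:image/bmp;base64,Qk2+BAAAAAAAAD4AAAAoAAAAYAAAAGAAAAABAAEAAAAAAIAEAAATCwAAEwsAAAIAAAAAAAAA////AAAAAAA//8AAAAAAAAAAAAA//4AAAAAAAAAAAAA//4AAAAAAAAAAAAB//8AAAAAAAAAAAAB//+AAAAAAAAAAAADH+eAAAAAAAAAAAADD8eAAAAAAAAAAAABj8fAAAAAAAAAAAAAB+fAAAAAAAAAAAAAB/PAAAAAAAAAAAAAA/vgAAAAAAAAAAACAfvgAAAAAAAAAAAAAHvwAAAAAAAAAAAAAB/wAAAAAAAAAAAAAA/4AAAAAAAAAAAAAA/4AAAAAAAAAAAAAAf8AAAAAAAAAAAAAAd+AAAAAAAAAAAAAAMfAAAAAAAAAAAAAAOHgAAAAAAAAAAAAAPngAAAAAAAAAAAAAP3wAAAAAAAAAABAAP/4AAAAAAAAAADwAH/+AAAAAAAAAAD+AD//AAAAAAAAAAD/wD//gAAAAAAAAAD/+D//ggAAAAAAAADf/j//hgAAAAAAAADD///+BgAAAAAAAACB///8HgAAAAAAAAAA//+MOAAAAAAAAACg//+GcAAAAAAAAAD///4H8AAAAAAAAAD///wC+AAAAAAAAAB///wDfAAAAAAAAAD///gAOIAAAAAAAAD///AAMAAAAAAAAAD///AAIAAAAAAAAAD///gAgAAAAAAAAAD///gAAAAAAAAAAAD///AAAAAAAAAAAAD//+ABAAAAAAAAAAD///ABAAAAAAAAAAD///ABAAAAAAAAAAD///ABAAAAAAAAAAD///gDAAAAAAAAAAD///wBgAAAAAAAAAD///4BgAAAAAAAAAD///8BgAAAAAAAAAD///+BgAAAAAAAAAD///+BgAAAAAAAAAD////BgAAAAAAAAAD////AgAAAAAAAAAD////AAAAAAAAAAAD////AAAAAAAAAAAD////AAAAAAAAAAAD////AAAAAAAAAAAD////AAAAAAAAAAAD////AAAAAAAAAAAD////AAAAAAAAAAAD//+fAAAAAAAAAAAD//8fAAAAAAAAAAAD//4fAAAAAAAAAAAD//4PAAAAAAAAAAAB//4PAAAAAAAAAAAB//8PAAAAAAAAAAAA//8PAAAAAAAAAAAAP/+OAAAAAAAAAAAAD/+OAAAAAAAAAAAAAf/OAAAAAAAAAAAAAB/OAAAAAAAAAAAAAB/OAAAAAAAAAAAAAA/OAAAAAAAAAAAAAAeOAAAAAAAAAAAAAAeOAAAAAAAAAAAAAAPOAAAAAAAAAAAAAAGOAAAAAAAAAAAAAAAOAAAAAAAAAAAAAAAHAAAAAAAAAAAAAAAHAAAAAAAAAAAAAAAHAAAAAAAAAAAAAAAHAAAAAAAAAAAAAAAHAAAAAAAAAAAAAAAHAAAAAAAAAAAAAAAPAAAAAAAAAAAAAAAOAAAAAAAAAAAAAAAcAAAAAAAAAAAAAAAQAAAAAAAAAAAAAAAAAAAAAAAAAAAAAAAAAAAAAAAAAAAAAAAAAAAAAAAAAAAAAAAAAAAAAAAAAAAAAAAAAAAAAAAAAAAAAAAAAAAAAAAAAAAAAAAAAAAAAAAAAAAAAAAAAAAAAAAAAAAA="/>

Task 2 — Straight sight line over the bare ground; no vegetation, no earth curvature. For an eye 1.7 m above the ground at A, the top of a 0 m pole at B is visible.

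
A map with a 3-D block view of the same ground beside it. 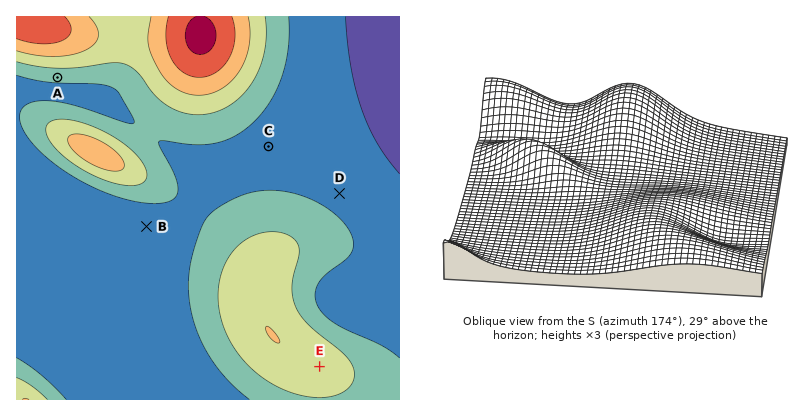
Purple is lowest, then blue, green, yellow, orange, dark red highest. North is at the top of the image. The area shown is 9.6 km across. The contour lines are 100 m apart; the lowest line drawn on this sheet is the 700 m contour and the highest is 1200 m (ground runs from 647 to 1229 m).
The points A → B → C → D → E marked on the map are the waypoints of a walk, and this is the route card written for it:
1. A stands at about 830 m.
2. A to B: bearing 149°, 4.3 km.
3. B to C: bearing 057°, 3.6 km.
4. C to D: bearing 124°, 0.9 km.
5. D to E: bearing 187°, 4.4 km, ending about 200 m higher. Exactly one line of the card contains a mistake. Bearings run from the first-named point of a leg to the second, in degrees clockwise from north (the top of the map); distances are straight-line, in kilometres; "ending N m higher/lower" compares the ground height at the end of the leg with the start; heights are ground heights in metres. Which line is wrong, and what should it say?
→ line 4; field distance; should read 2.1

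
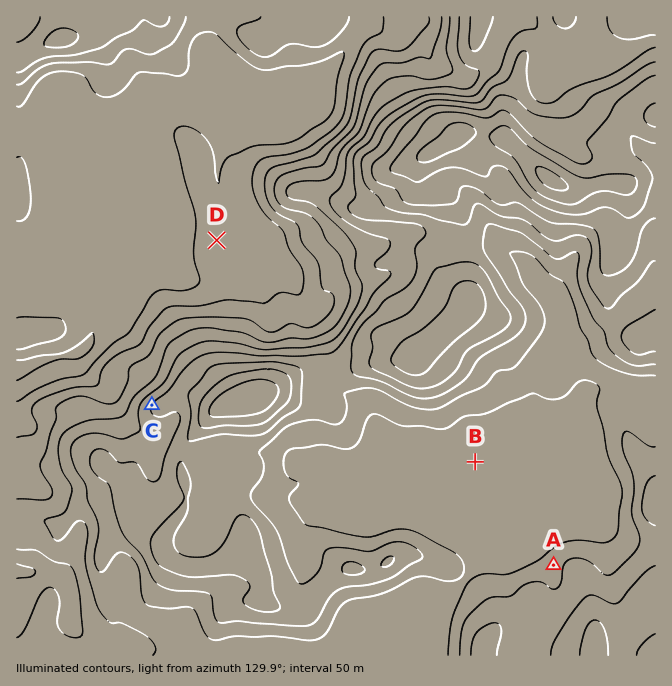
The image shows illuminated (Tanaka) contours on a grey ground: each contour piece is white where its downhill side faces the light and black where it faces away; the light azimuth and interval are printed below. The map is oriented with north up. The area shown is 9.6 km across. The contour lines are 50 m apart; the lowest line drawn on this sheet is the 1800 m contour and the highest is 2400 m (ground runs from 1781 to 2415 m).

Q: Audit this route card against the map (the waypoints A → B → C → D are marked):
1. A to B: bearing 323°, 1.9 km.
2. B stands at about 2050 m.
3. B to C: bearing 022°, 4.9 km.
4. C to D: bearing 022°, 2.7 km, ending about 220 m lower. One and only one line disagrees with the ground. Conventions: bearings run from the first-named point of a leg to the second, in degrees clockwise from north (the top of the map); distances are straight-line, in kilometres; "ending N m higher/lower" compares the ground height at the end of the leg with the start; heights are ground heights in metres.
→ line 3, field bearing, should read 280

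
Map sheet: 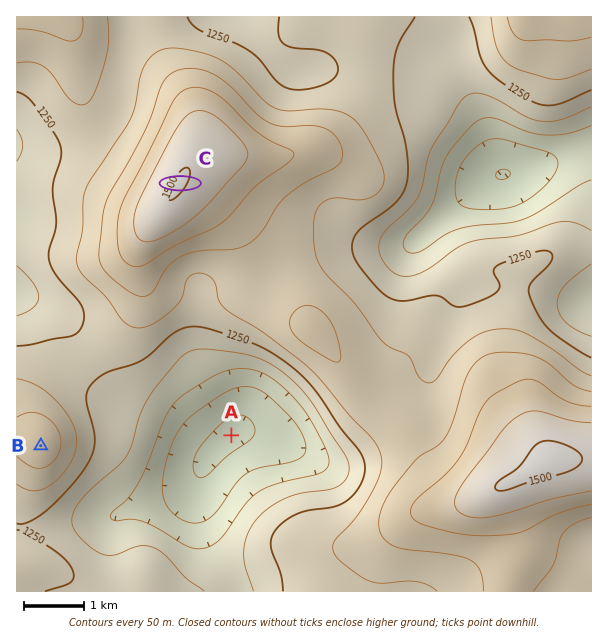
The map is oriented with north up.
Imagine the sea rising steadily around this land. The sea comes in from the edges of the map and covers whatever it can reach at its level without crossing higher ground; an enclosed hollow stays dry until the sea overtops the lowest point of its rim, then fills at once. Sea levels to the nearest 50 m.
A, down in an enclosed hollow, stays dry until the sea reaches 1200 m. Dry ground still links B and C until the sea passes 1250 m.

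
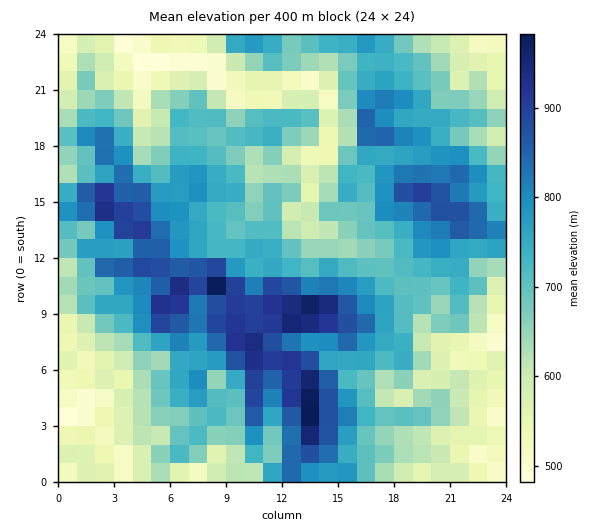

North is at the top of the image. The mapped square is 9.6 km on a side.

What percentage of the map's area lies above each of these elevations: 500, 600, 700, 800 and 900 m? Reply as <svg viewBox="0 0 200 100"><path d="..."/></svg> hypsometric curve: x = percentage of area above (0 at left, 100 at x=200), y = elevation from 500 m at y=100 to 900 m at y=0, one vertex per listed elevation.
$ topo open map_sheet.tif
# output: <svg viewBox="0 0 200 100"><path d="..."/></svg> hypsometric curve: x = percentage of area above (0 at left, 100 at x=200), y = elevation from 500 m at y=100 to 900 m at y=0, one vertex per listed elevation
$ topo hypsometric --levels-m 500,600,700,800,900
<svg viewBox="0 0 200 100"><path d="M191 100l-40-25-45-25-61-25-31-25"/></svg>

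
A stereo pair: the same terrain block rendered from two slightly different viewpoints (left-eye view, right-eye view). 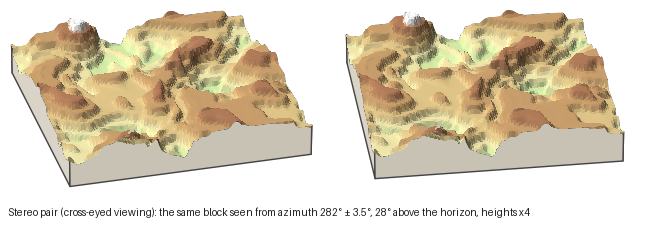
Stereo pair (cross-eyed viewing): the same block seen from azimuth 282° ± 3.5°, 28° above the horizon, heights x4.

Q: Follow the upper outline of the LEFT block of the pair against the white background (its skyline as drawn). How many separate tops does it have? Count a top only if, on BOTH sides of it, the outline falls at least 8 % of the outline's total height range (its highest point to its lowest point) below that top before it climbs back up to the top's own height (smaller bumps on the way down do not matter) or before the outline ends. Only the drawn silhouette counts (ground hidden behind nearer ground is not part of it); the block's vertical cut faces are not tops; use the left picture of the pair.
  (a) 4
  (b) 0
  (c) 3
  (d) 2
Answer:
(d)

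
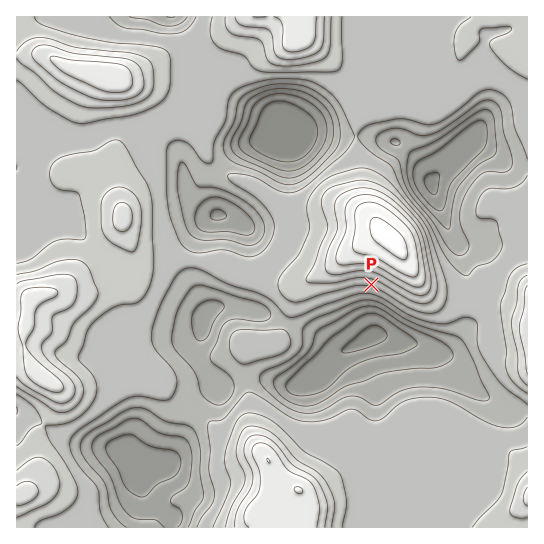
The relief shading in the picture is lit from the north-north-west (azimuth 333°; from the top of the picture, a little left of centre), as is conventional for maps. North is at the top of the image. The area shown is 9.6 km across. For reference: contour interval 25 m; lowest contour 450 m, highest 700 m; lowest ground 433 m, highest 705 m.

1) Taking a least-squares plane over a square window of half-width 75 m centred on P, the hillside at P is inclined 10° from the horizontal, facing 196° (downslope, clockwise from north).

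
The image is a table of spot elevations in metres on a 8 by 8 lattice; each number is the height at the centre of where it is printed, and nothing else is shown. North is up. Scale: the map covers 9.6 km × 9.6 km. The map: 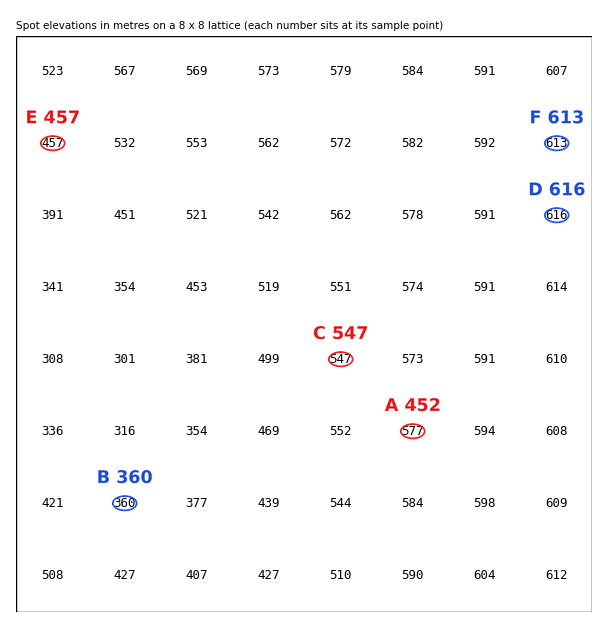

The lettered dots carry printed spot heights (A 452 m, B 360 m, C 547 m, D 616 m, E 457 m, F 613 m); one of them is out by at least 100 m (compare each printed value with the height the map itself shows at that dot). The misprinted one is A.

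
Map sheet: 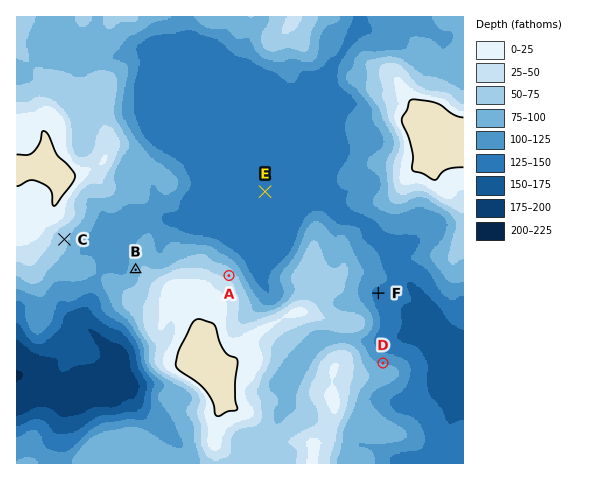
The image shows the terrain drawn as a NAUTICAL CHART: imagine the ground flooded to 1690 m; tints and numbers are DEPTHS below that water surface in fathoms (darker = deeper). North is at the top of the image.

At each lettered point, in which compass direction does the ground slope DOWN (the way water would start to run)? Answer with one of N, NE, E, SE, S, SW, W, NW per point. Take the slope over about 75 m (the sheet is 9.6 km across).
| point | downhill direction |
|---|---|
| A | NE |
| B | W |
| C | E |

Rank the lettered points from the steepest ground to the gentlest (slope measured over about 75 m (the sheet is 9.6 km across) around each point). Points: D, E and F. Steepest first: D F E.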